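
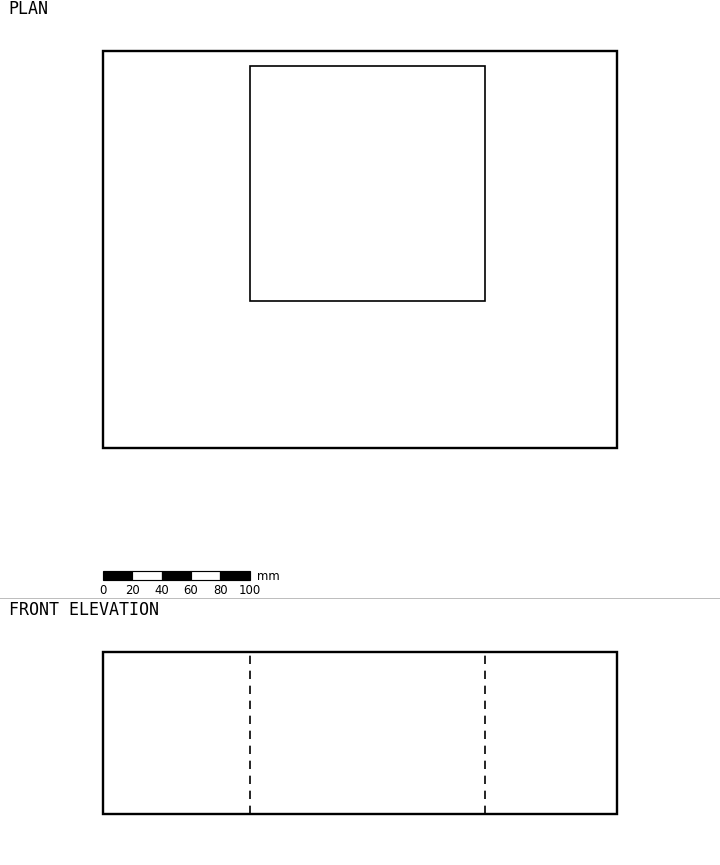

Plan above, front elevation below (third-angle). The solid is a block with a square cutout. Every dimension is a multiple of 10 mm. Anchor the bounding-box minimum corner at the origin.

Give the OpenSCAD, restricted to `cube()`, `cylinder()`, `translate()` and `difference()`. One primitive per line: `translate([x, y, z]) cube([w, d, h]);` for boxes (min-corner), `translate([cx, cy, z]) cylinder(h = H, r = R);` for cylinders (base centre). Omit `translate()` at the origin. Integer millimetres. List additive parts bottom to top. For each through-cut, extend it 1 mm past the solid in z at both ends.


difference() {
  cube([350, 270, 110]);
  translate([100, 100, -1]) cube([160, 160, 112]);
}


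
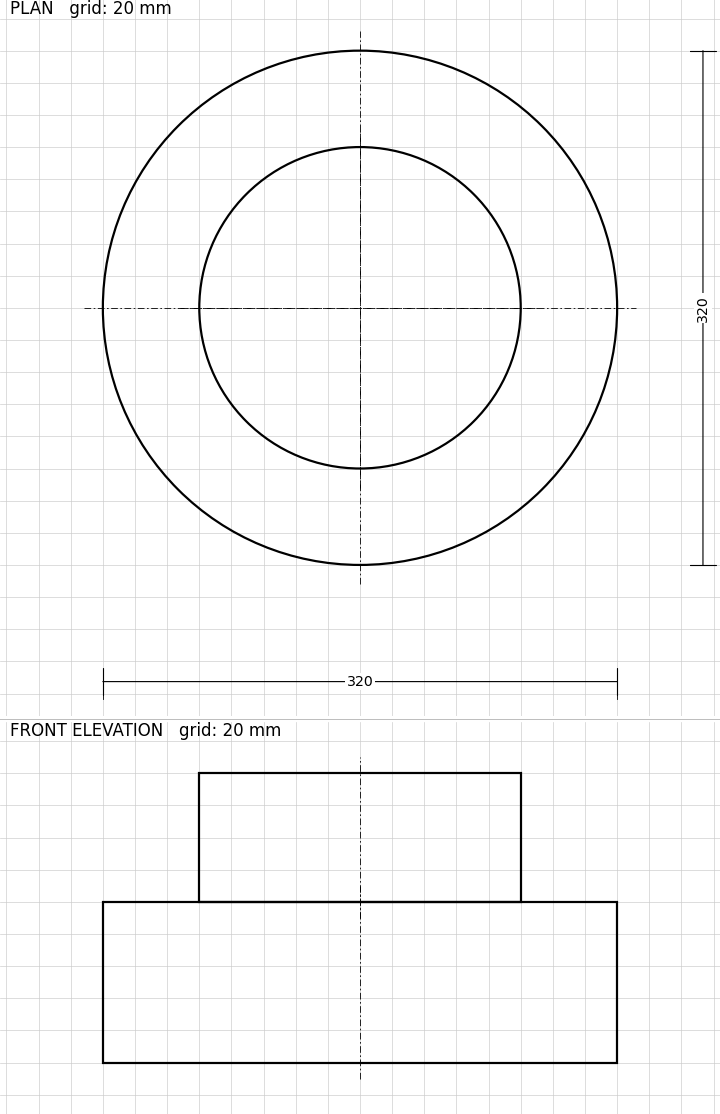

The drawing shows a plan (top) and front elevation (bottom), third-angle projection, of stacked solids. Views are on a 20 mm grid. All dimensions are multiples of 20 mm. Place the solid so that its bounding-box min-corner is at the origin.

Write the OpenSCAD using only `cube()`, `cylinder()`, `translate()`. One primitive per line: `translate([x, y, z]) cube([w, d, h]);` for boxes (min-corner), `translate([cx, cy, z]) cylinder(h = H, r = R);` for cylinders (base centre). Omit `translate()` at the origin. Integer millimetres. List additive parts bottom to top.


translate([160, 160, 0]) cylinder(h = 100, r = 160);
translate([160, 160, 100]) cylinder(h = 80, r = 100);


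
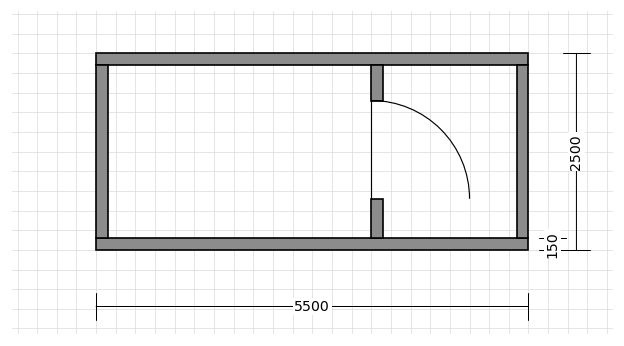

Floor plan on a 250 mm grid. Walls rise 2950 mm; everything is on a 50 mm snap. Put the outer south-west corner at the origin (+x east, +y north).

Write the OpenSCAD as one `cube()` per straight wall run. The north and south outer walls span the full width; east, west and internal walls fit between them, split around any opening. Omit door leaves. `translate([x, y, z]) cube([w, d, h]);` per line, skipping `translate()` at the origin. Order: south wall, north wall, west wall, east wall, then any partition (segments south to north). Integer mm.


cube([5500, 150, 2950]);
translate([0, 2350, 0]) cube([5500, 150, 2950]);
translate([0, 150, 0]) cube([150, 2200, 2950]);
translate([5350, 150, 0]) cube([150, 2200, 2950]);
translate([3500, 150, 0]) cube([150, 500, 2950]);
translate([3500, 1900, 0]) cube([150, 450, 2950]);


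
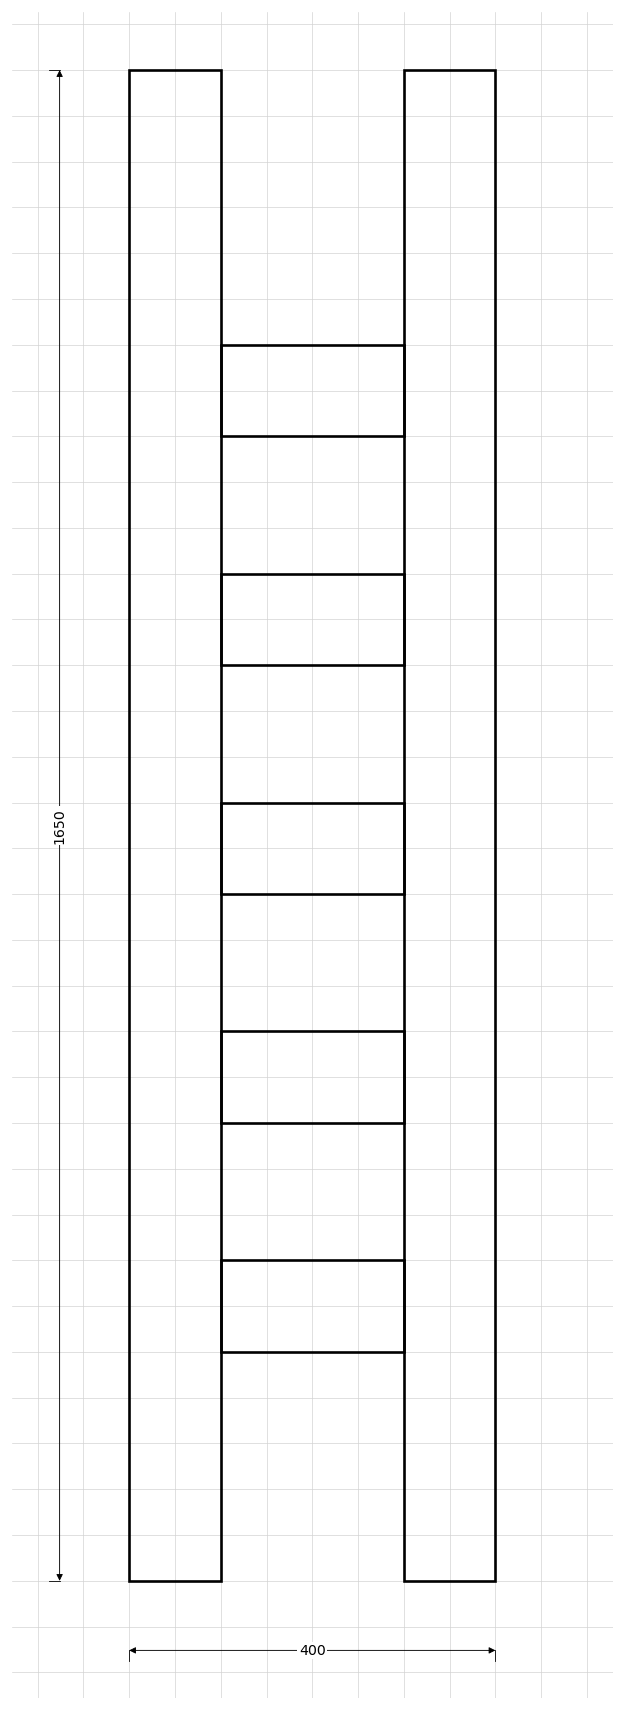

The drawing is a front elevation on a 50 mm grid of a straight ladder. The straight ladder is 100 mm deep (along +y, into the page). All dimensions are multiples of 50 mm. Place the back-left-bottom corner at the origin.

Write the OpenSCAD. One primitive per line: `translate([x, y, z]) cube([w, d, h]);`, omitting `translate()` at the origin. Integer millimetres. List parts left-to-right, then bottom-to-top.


cube([100, 100, 1650]);
translate([100, 0, 250]) cube([200, 100, 100]);
translate([100, 0, 500]) cube([200, 100, 100]);
translate([100, 0, 750]) cube([200, 100, 100]);
translate([100, 0, 1000]) cube([200, 100, 100]);
translate([100, 0, 1250]) cube([200, 100, 100]);
translate([300, 0, 0]) cube([100, 100, 1650]);


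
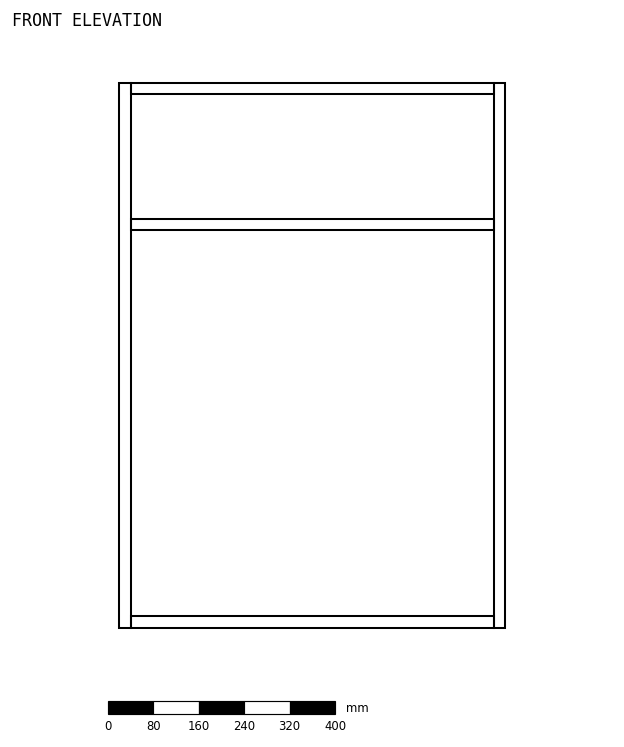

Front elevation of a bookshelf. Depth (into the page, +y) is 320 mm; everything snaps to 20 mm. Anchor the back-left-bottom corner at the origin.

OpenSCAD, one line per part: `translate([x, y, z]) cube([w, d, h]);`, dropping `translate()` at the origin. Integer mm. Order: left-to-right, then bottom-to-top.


cube([20, 320, 960]);
translate([20, 0, 0]) cube([640, 320, 20]);
translate([20, 0, 700]) cube([640, 320, 20]);
translate([20, 0, 940]) cube([640, 320, 20]);
translate([660, 0, 0]) cube([20, 320, 960]);


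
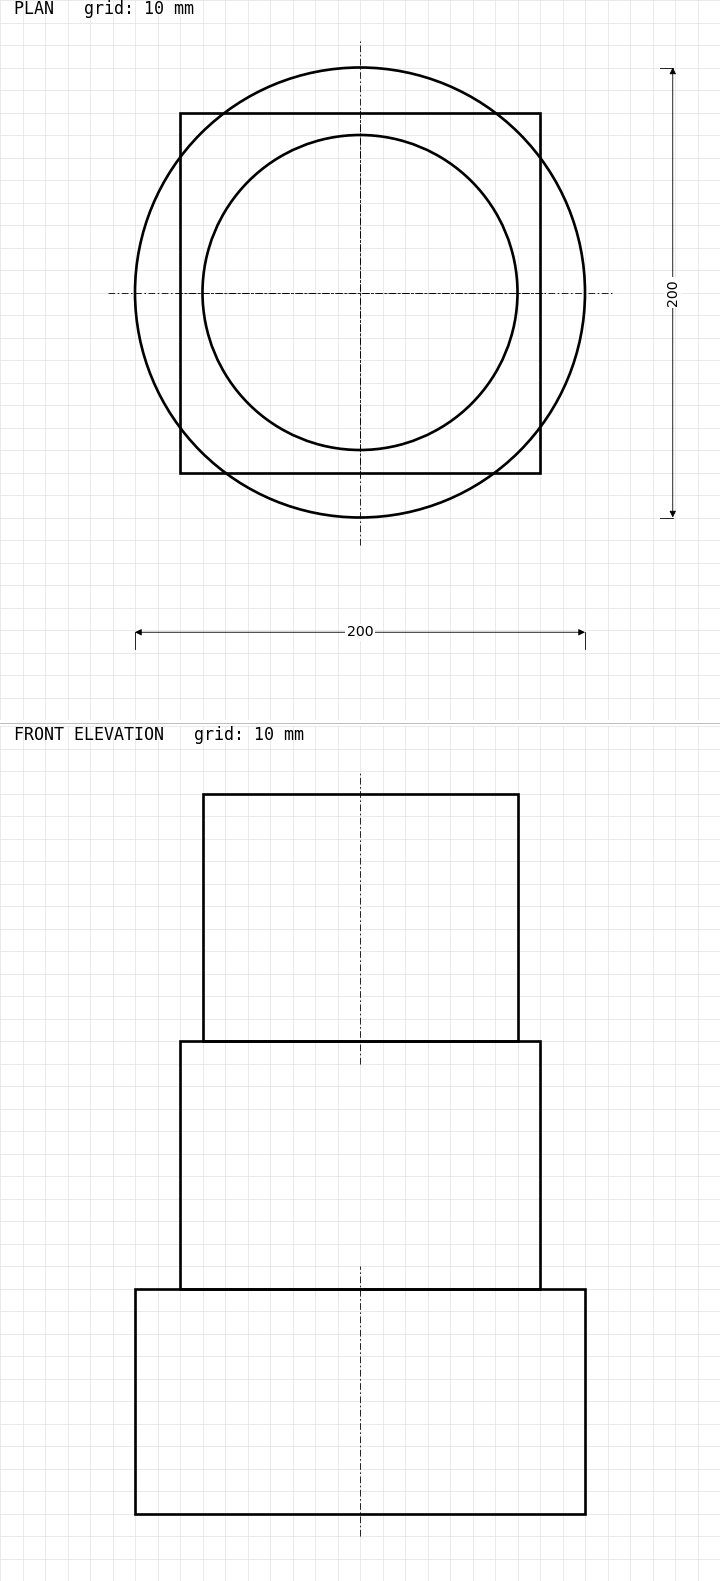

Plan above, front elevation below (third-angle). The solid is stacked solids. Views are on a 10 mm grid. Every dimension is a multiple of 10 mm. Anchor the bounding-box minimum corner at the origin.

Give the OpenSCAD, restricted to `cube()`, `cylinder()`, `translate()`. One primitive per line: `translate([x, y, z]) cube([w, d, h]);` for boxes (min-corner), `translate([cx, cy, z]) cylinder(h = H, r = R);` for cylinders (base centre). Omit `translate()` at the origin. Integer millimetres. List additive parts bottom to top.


translate([100, 100, 0]) cylinder(h = 100, r = 100);
translate([20, 20, 100]) cube([160, 160, 110]);
translate([100, 100, 210]) cylinder(h = 110, r = 70);


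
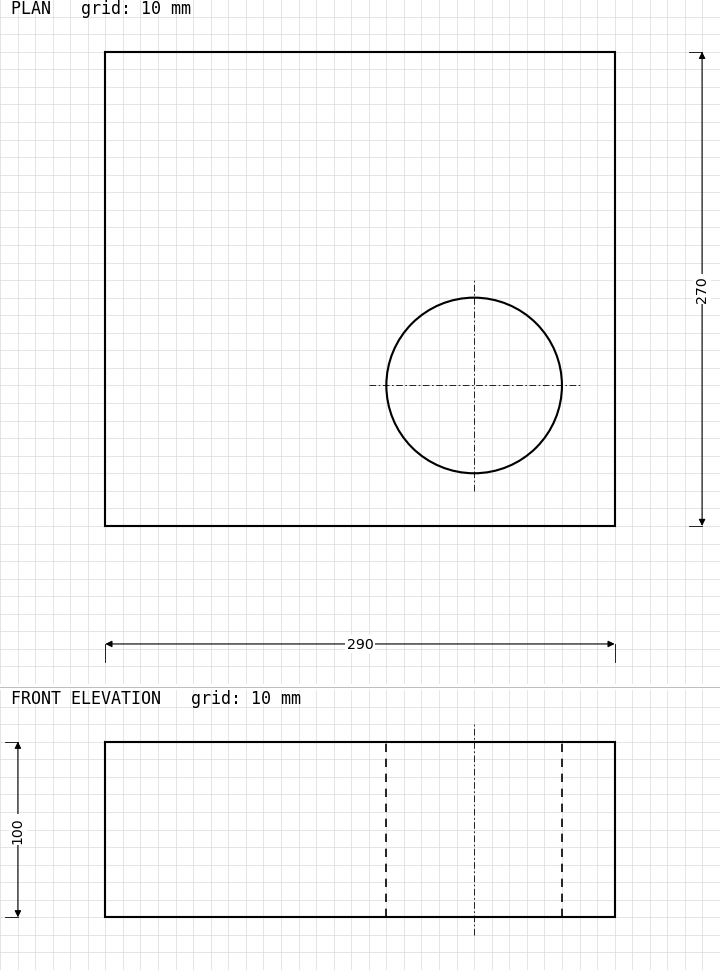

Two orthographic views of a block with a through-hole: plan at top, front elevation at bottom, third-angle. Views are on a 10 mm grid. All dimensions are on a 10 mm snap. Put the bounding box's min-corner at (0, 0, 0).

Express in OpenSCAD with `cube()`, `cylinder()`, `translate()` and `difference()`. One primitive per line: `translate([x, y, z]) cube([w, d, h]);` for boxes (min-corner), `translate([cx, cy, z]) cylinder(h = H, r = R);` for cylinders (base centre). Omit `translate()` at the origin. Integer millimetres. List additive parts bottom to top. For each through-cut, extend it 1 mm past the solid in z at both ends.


difference() {
  cube([290, 270, 100]);
  translate([210, 80, -1]) cylinder(h = 102, r = 50);
}


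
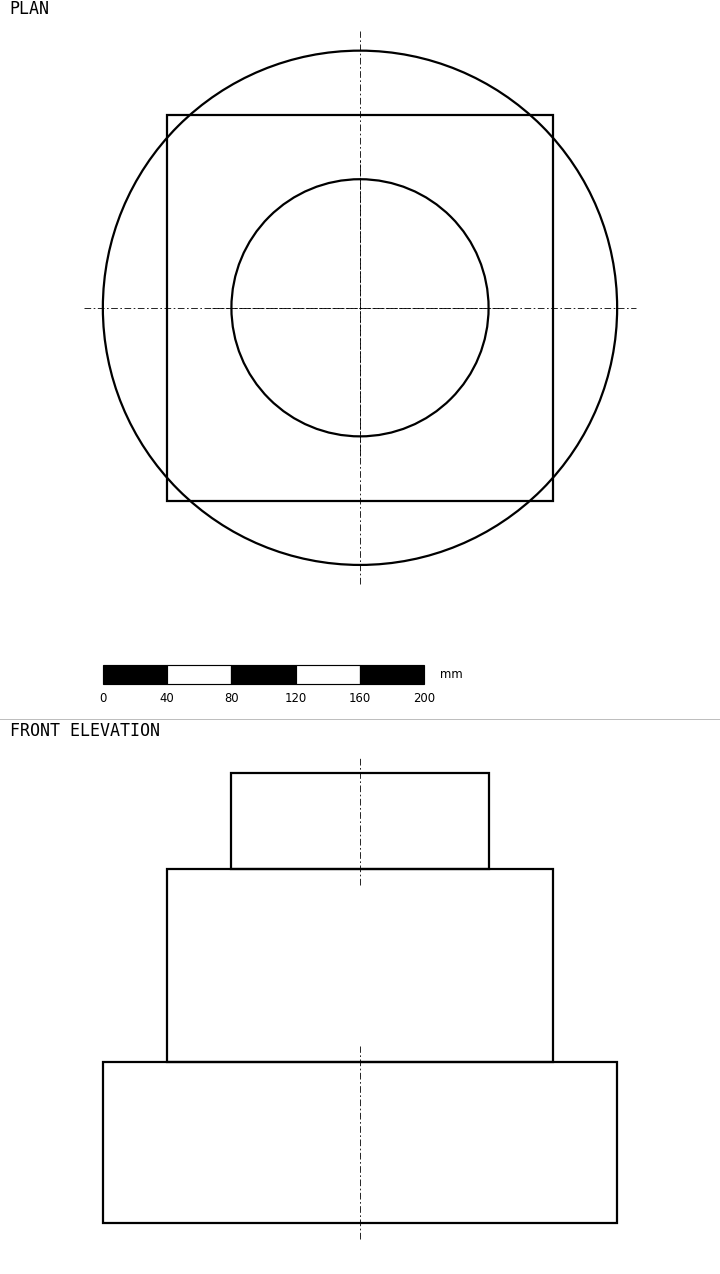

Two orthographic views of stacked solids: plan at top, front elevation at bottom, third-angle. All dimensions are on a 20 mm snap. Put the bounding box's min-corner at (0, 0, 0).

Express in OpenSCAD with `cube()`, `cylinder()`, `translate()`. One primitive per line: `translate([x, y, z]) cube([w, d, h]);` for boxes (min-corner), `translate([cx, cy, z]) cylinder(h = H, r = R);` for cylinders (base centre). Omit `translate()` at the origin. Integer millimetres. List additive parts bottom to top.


translate([160, 160, 0]) cylinder(h = 100, r = 160);
translate([40, 40, 100]) cube([240, 240, 120]);
translate([160, 160, 220]) cylinder(h = 60, r = 80);


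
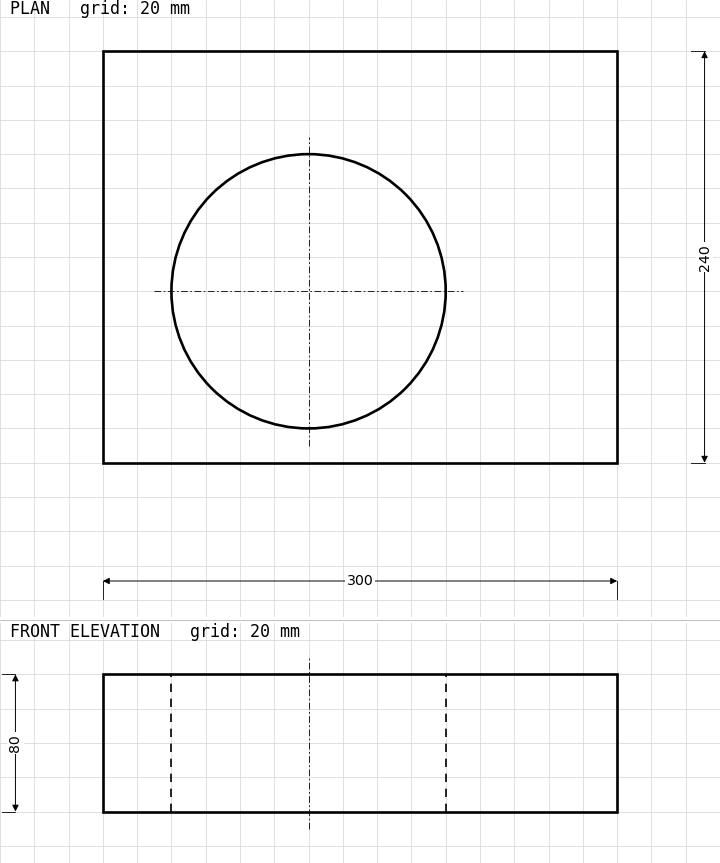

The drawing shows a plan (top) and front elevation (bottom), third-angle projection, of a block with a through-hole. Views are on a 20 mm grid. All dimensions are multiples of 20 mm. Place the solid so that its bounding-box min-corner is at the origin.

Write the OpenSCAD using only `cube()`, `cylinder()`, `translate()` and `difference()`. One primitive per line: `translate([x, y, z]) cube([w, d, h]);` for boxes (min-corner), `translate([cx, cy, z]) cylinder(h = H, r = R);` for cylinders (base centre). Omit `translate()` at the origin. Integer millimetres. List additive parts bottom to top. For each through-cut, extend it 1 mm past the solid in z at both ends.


difference() {
  cube([300, 240, 80]);
  translate([120, 100, -1]) cylinder(h = 82, r = 80);
}


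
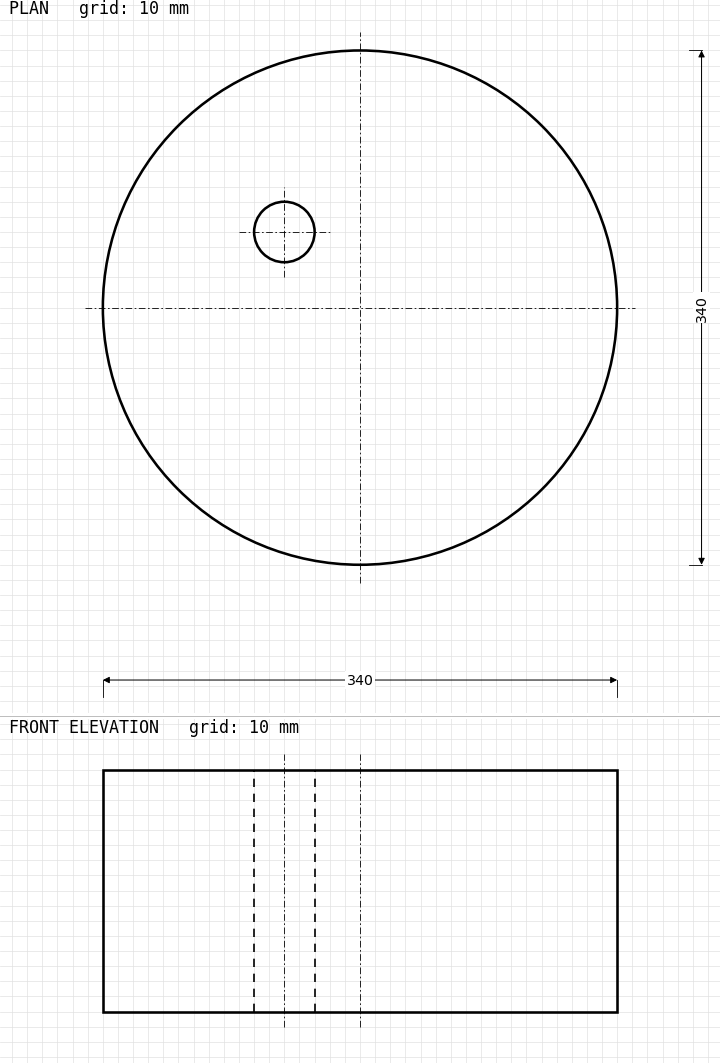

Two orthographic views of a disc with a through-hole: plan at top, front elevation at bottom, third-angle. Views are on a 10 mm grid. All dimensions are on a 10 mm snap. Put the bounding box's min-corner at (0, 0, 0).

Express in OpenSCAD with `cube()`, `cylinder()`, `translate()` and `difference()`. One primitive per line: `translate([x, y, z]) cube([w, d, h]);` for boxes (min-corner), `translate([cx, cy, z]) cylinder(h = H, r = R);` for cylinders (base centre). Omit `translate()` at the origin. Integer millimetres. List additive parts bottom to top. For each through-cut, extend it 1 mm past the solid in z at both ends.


difference() {
  translate([170, 170, 0]) cylinder(h = 160, r = 170);
  translate([120, 220, -1]) cylinder(h = 162, r = 20);
}


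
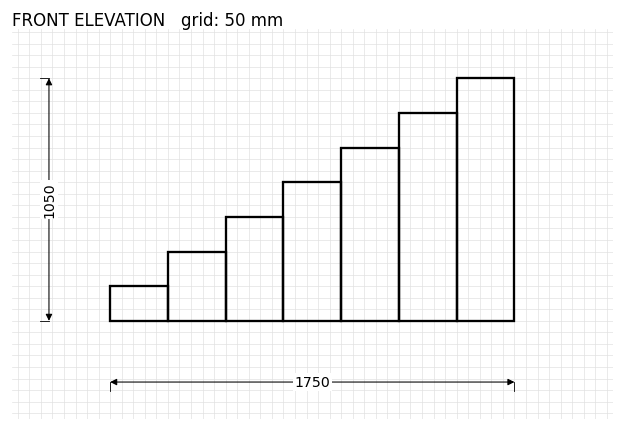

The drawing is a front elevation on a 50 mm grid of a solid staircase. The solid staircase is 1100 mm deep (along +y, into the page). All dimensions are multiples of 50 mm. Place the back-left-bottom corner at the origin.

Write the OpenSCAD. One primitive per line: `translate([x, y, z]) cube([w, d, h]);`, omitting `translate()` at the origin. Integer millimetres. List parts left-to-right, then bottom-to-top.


cube([250, 1100, 150]);
translate([250, 0, 0]) cube([250, 1100, 300]);
translate([500, 0, 0]) cube([250, 1100, 450]);
translate([750, 0, 0]) cube([250, 1100, 600]);
translate([1000, 0, 0]) cube([250, 1100, 750]);
translate([1250, 0, 0]) cube([250, 1100, 900]);
translate([1500, 0, 0]) cube([250, 1100, 1050]);


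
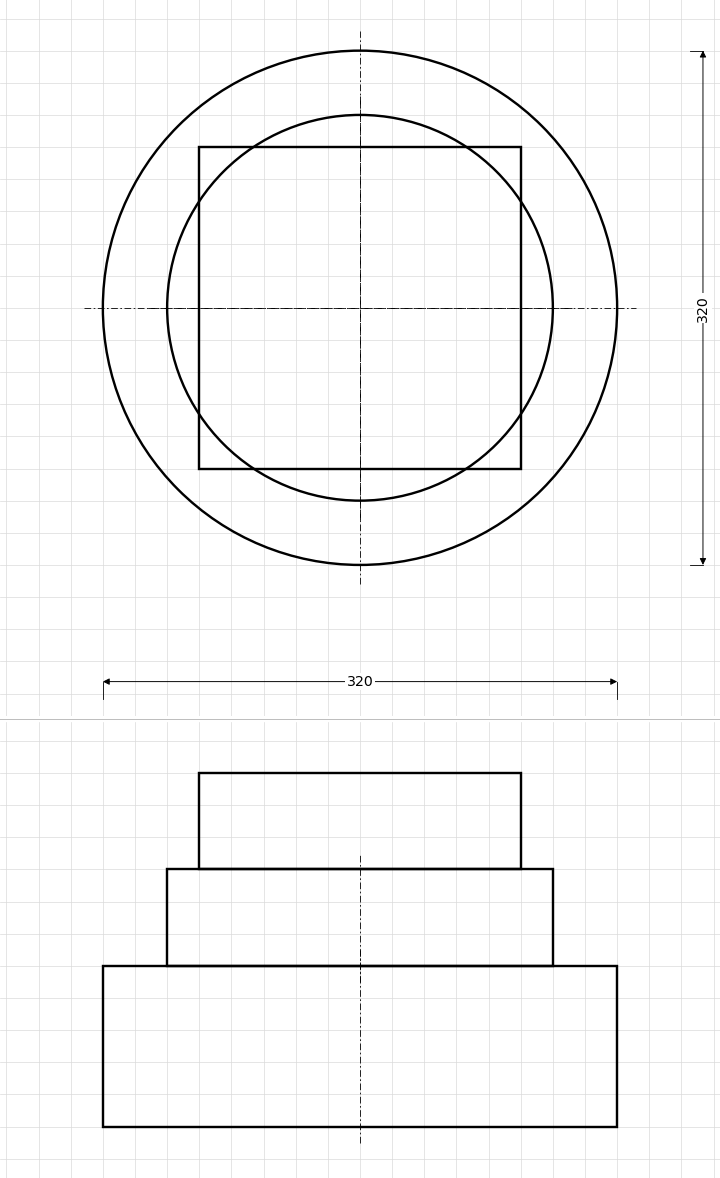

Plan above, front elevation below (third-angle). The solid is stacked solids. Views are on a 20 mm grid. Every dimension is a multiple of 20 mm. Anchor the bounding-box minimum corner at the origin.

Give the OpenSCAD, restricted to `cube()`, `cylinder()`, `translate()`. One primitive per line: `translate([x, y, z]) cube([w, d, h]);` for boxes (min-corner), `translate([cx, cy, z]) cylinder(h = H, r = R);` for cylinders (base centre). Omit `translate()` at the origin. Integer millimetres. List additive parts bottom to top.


translate([160, 160, 0]) cylinder(h = 100, r = 160);
translate([160, 160, 100]) cylinder(h = 60, r = 120);
translate([60, 60, 160]) cube([200, 200, 60]);


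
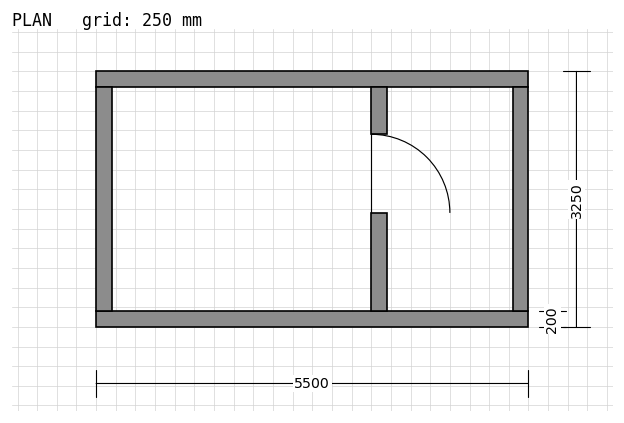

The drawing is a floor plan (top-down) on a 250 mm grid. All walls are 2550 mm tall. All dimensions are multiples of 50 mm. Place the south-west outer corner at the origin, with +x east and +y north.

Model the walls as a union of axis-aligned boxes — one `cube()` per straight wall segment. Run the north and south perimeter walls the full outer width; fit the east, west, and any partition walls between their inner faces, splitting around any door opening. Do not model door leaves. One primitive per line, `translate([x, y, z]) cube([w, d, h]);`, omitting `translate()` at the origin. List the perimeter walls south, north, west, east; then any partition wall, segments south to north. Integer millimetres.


cube([5500, 200, 2550]);
translate([0, 3050, 0]) cube([5500, 200, 2550]);
translate([0, 200, 0]) cube([200, 2850, 2550]);
translate([5300, 200, 0]) cube([200, 2850, 2550]);
translate([3500, 200, 0]) cube([200, 1250, 2550]);
translate([3500, 2450, 0]) cube([200, 600, 2550]);


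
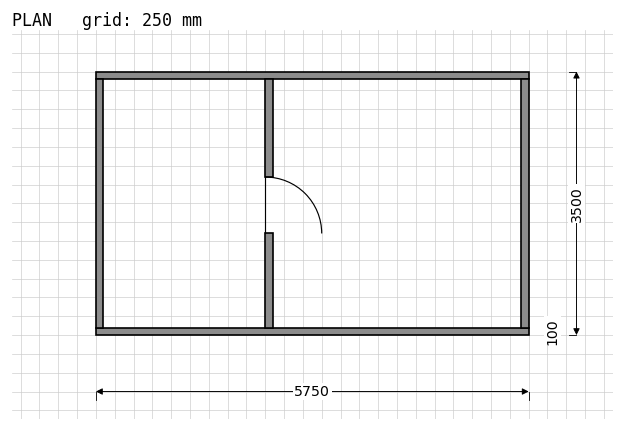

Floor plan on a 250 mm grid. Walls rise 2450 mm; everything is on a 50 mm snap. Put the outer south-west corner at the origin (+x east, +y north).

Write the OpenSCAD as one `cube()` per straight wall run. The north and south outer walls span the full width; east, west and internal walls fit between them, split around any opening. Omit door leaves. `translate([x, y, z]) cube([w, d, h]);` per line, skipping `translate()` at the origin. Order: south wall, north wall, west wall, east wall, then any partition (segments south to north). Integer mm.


cube([5750, 100, 2450]);
translate([0, 3400, 0]) cube([5750, 100, 2450]);
translate([0, 100, 0]) cube([100, 3300, 2450]);
translate([5650, 100, 0]) cube([100, 3300, 2450]);
translate([2250, 100, 0]) cube([100, 1250, 2450]);
translate([2250, 2100, 0]) cube([100, 1300, 2450]);


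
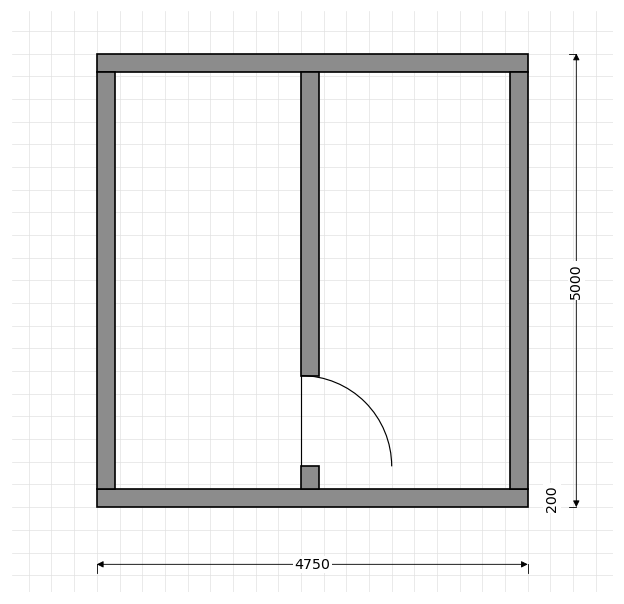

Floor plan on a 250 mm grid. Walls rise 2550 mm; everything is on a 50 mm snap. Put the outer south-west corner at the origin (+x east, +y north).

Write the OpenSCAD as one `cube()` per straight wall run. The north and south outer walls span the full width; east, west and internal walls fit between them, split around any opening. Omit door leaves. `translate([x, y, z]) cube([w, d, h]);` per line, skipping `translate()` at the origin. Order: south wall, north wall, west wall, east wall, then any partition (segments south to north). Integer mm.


cube([4750, 200, 2550]);
translate([0, 4800, 0]) cube([4750, 200, 2550]);
translate([0, 200, 0]) cube([200, 4600, 2550]);
translate([4550, 200, 0]) cube([200, 4600, 2550]);
translate([2250, 200, 0]) cube([200, 250, 2550]);
translate([2250, 1450, 0]) cube([200, 3350, 2550]);


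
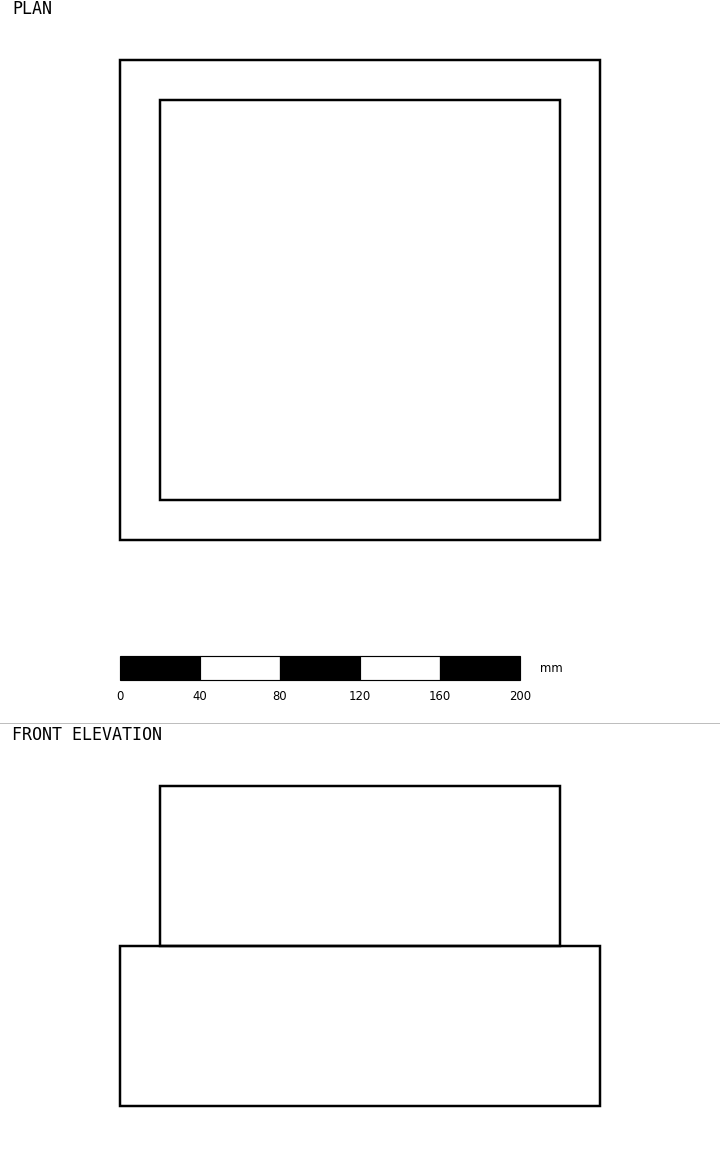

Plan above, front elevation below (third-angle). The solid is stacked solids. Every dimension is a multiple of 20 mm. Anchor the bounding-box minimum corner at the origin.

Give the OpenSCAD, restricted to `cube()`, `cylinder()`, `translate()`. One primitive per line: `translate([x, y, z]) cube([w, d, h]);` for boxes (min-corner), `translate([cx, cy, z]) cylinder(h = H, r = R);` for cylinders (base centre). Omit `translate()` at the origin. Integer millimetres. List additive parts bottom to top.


cube([240, 240, 80]);
translate([20, 20, 80]) cube([200, 200, 80]);


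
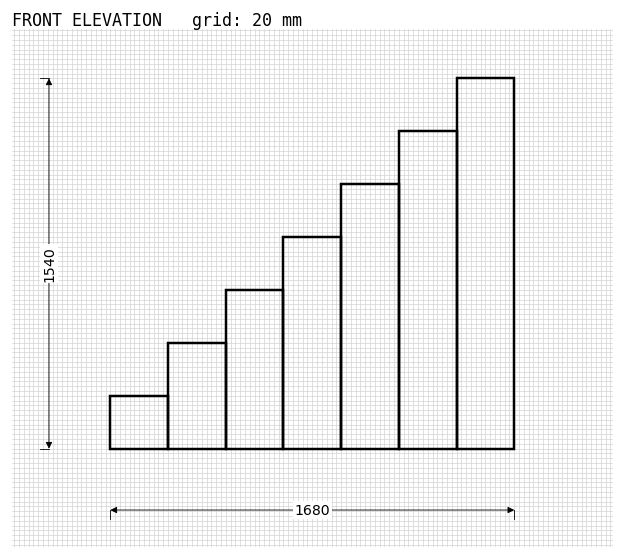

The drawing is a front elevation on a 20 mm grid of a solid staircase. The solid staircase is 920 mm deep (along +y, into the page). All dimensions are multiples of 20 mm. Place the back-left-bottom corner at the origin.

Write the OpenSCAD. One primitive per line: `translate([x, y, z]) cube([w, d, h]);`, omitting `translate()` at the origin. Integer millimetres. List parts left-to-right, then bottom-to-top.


cube([240, 920, 220]);
translate([240, 0, 0]) cube([240, 920, 440]);
translate([480, 0, 0]) cube([240, 920, 660]);
translate([720, 0, 0]) cube([240, 920, 880]);
translate([960, 0, 0]) cube([240, 920, 1100]);
translate([1200, 0, 0]) cube([240, 920, 1320]);
translate([1440, 0, 0]) cube([240, 920, 1540]);


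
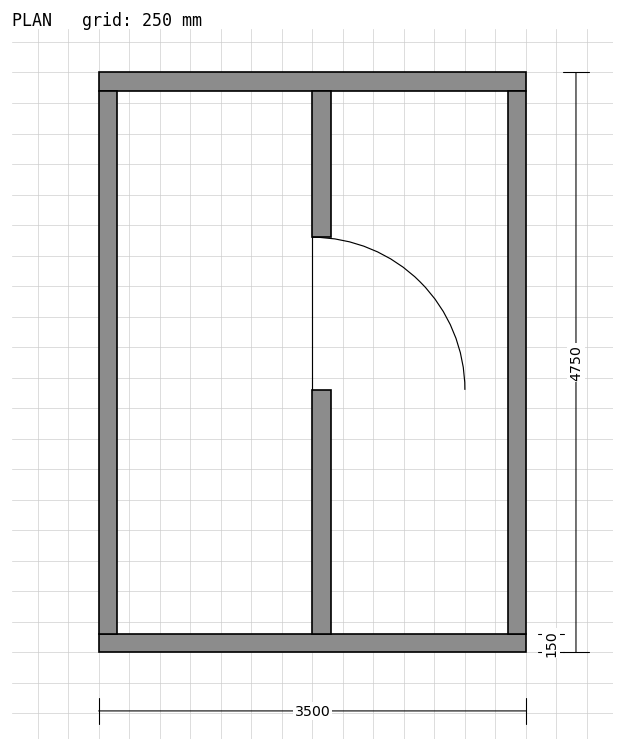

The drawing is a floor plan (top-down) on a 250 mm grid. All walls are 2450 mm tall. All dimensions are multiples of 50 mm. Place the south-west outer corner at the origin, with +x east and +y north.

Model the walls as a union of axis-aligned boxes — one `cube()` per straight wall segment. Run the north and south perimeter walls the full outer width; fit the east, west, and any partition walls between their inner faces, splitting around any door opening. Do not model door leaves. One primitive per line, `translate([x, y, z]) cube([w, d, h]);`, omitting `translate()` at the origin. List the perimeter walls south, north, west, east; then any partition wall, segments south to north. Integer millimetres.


cube([3500, 150, 2450]);
translate([0, 4600, 0]) cube([3500, 150, 2450]);
translate([0, 150, 0]) cube([150, 4450, 2450]);
translate([3350, 150, 0]) cube([150, 4450, 2450]);
translate([1750, 150, 0]) cube([150, 2000, 2450]);
translate([1750, 3400, 0]) cube([150, 1200, 2450]);


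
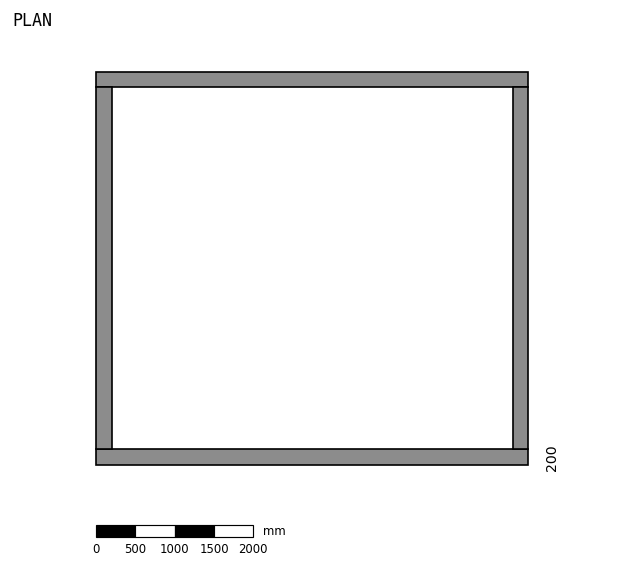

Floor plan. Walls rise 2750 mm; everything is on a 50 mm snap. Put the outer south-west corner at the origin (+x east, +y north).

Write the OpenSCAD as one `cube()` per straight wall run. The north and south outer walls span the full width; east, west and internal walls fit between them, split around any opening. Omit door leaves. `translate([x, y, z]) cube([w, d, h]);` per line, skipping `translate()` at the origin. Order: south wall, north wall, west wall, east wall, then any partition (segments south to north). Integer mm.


cube([5500, 200, 2750]);
translate([0, 4800, 0]) cube([5500, 200, 2750]);
translate([0, 200, 0]) cube([200, 4600, 2750]);
translate([5300, 200, 0]) cube([200, 4600, 2750]);


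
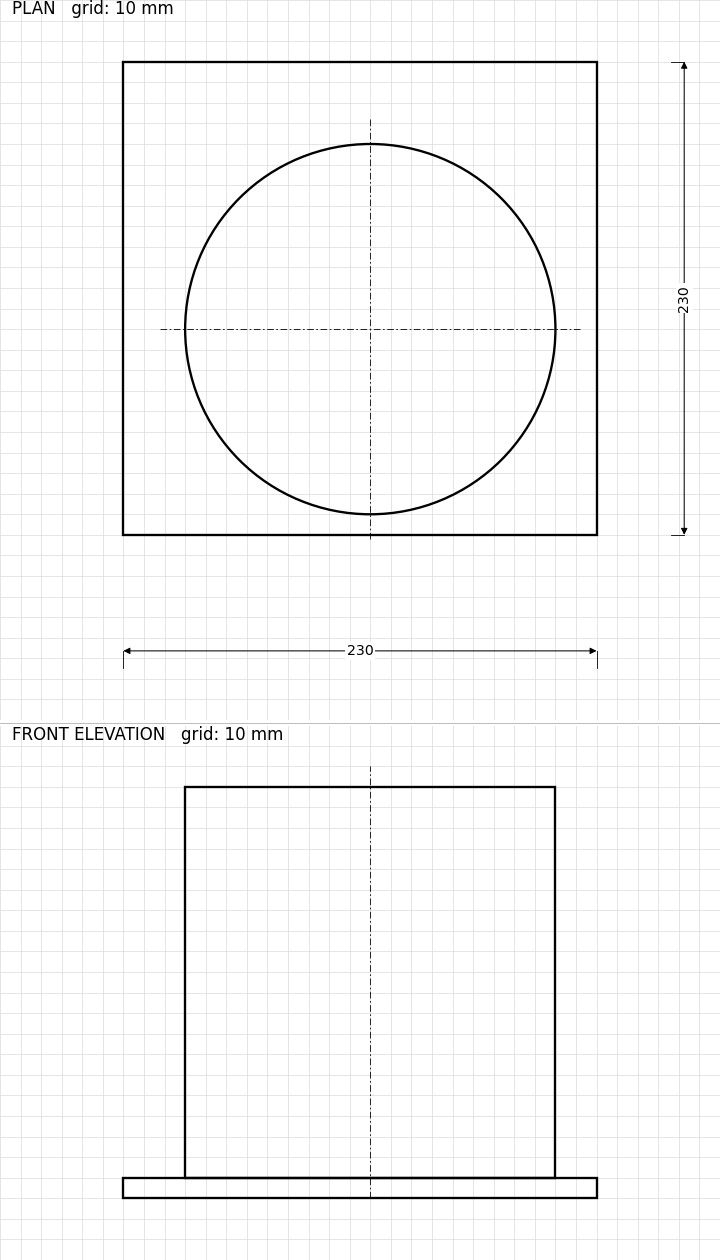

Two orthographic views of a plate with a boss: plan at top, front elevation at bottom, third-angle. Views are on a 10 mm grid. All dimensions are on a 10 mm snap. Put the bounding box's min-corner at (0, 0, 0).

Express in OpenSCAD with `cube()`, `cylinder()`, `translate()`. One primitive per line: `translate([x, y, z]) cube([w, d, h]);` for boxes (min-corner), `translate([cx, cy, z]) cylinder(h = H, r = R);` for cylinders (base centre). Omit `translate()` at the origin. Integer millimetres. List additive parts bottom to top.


cube([230, 230, 10]);
translate([120, 100, 10]) cylinder(h = 190, r = 90);


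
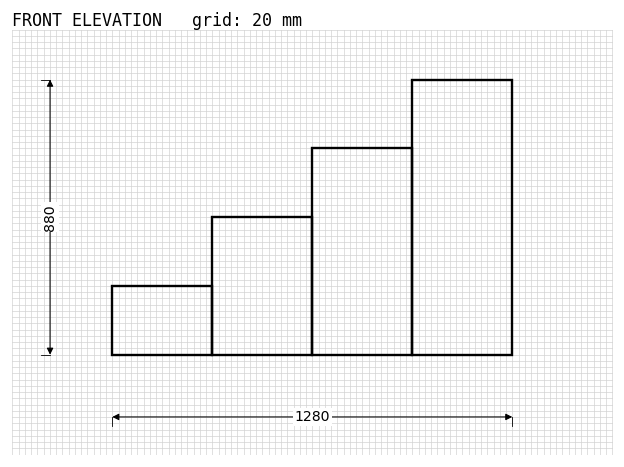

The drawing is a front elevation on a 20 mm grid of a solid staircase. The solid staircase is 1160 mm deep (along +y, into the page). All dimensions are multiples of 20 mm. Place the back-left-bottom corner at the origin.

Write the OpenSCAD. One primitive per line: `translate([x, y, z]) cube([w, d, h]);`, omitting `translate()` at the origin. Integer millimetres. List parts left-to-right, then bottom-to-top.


cube([320, 1160, 220]);
translate([320, 0, 0]) cube([320, 1160, 440]);
translate([640, 0, 0]) cube([320, 1160, 660]);
translate([960, 0, 0]) cube([320, 1160, 880]);


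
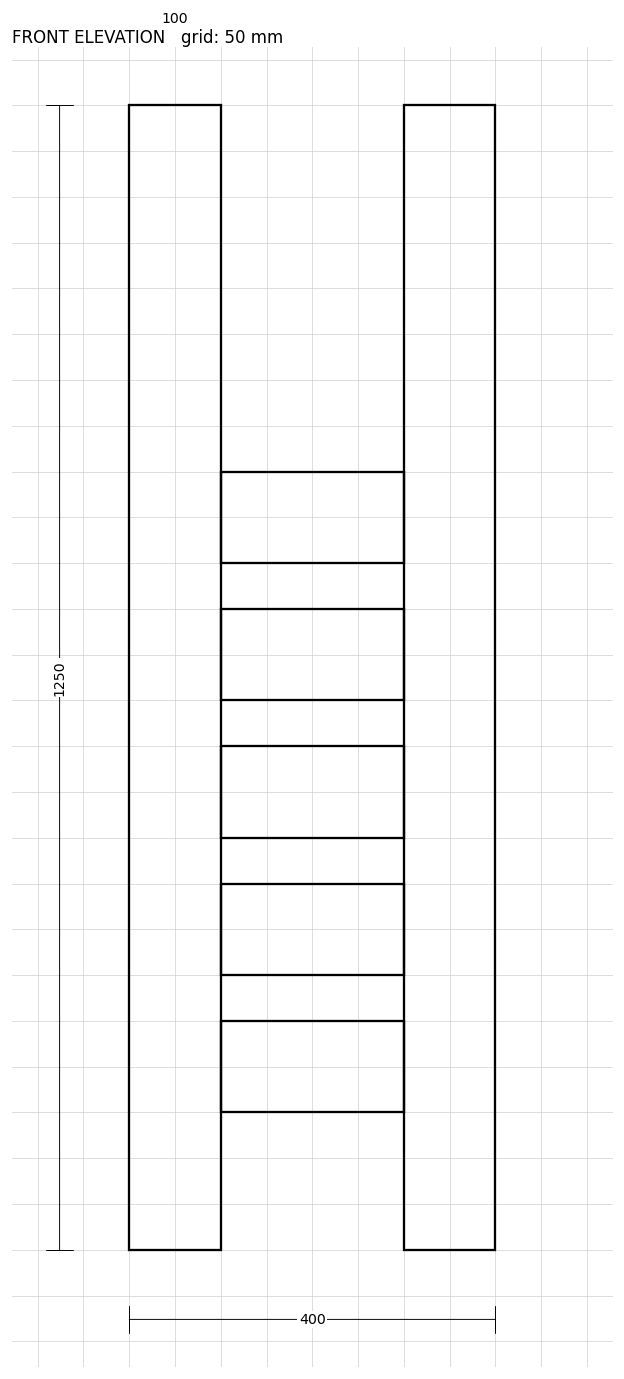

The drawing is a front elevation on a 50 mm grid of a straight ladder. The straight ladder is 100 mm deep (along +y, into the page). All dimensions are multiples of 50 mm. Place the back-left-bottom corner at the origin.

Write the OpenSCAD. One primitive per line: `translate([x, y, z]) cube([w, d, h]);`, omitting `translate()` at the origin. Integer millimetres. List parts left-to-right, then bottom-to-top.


cube([100, 100, 1250]);
translate([100, 0, 150]) cube([200, 100, 100]);
translate([100, 0, 300]) cube([200, 100, 100]);
translate([100, 0, 450]) cube([200, 100, 100]);
translate([100, 0, 600]) cube([200, 100, 100]);
translate([100, 0, 750]) cube([200, 100, 100]);
translate([300, 0, 0]) cube([100, 100, 1250]);


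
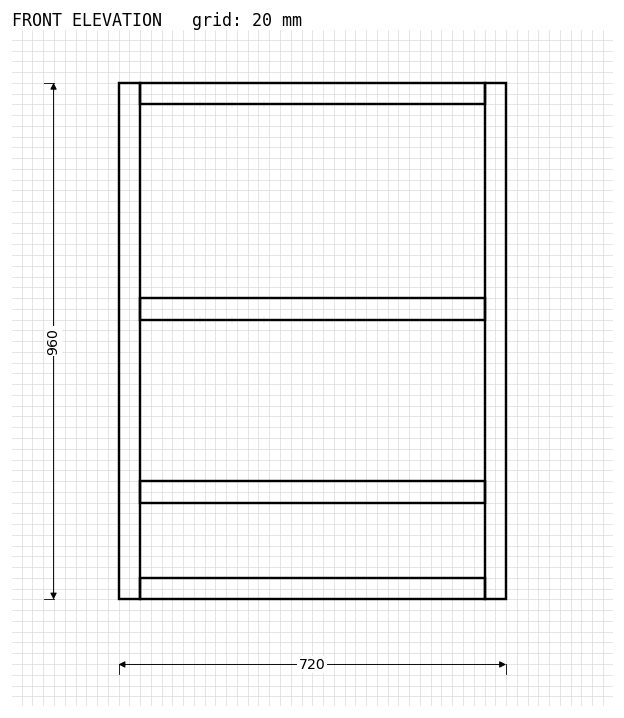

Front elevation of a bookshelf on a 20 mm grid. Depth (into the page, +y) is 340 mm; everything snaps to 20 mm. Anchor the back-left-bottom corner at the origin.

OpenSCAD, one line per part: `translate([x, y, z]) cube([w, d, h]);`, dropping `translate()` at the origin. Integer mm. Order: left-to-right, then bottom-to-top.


cube([40, 340, 960]);
translate([40, 0, 0]) cube([640, 340, 40]);
translate([40, 0, 180]) cube([640, 340, 40]);
translate([40, 0, 520]) cube([640, 340, 40]);
translate([40, 0, 920]) cube([640, 340, 40]);
translate([680, 0, 0]) cube([40, 340, 960]);


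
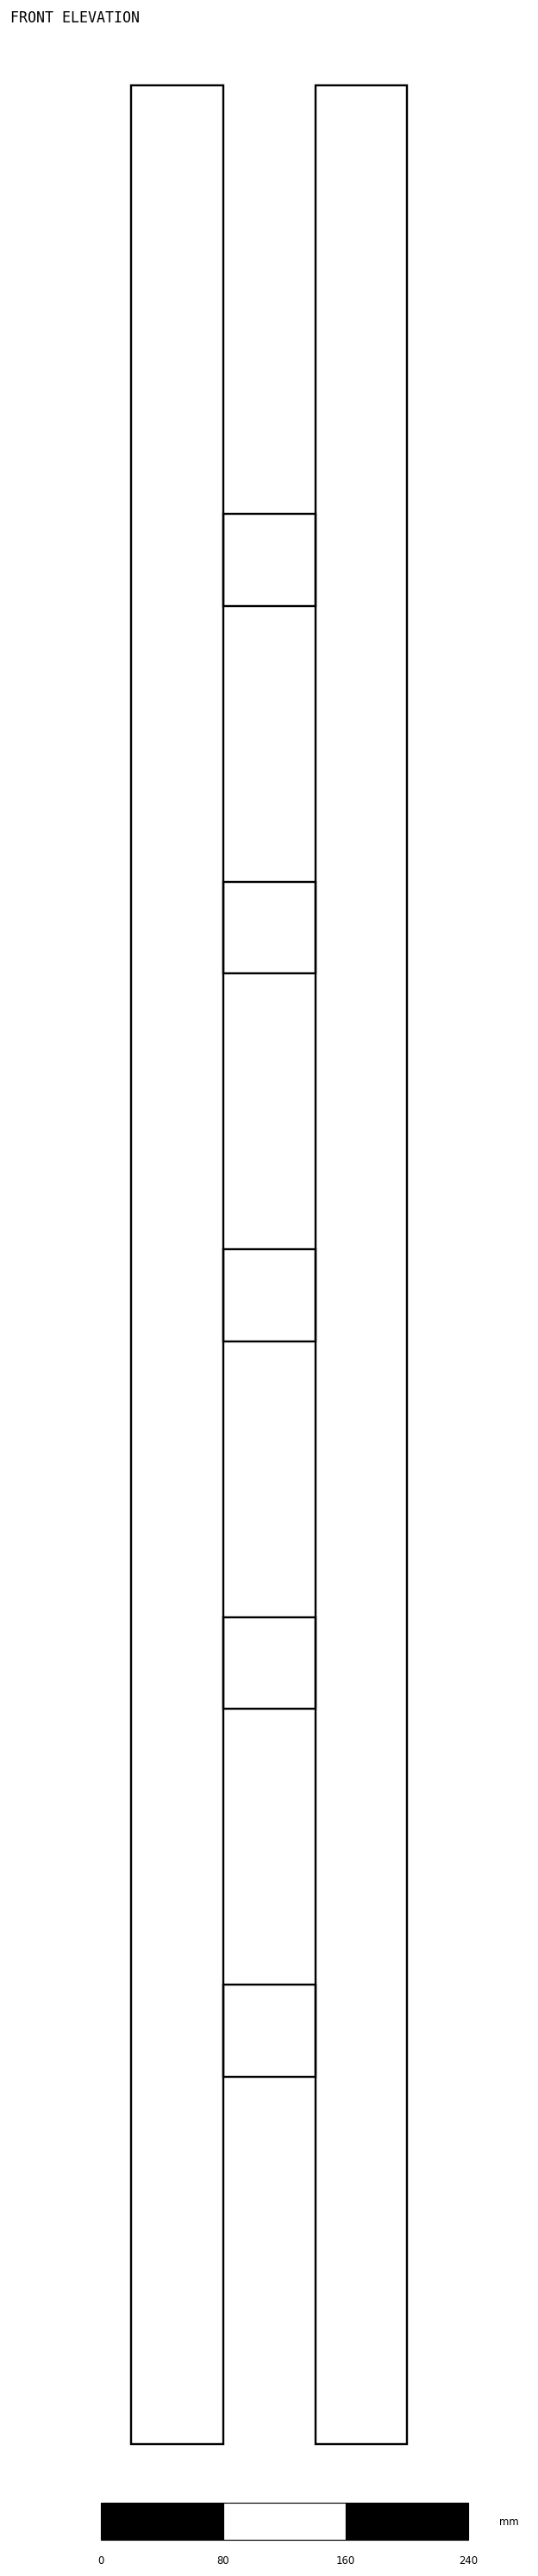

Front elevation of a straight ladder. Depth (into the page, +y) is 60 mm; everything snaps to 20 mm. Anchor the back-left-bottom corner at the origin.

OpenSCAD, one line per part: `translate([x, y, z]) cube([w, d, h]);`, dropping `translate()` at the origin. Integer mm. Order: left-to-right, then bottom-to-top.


cube([60, 60, 1540]);
translate([60, 0, 240]) cube([60, 60, 60]);
translate([60, 0, 480]) cube([60, 60, 60]);
translate([60, 0, 720]) cube([60, 60, 60]);
translate([60, 0, 960]) cube([60, 60, 60]);
translate([60, 0, 1200]) cube([60, 60, 60]);
translate([120, 0, 0]) cube([60, 60, 1540]);


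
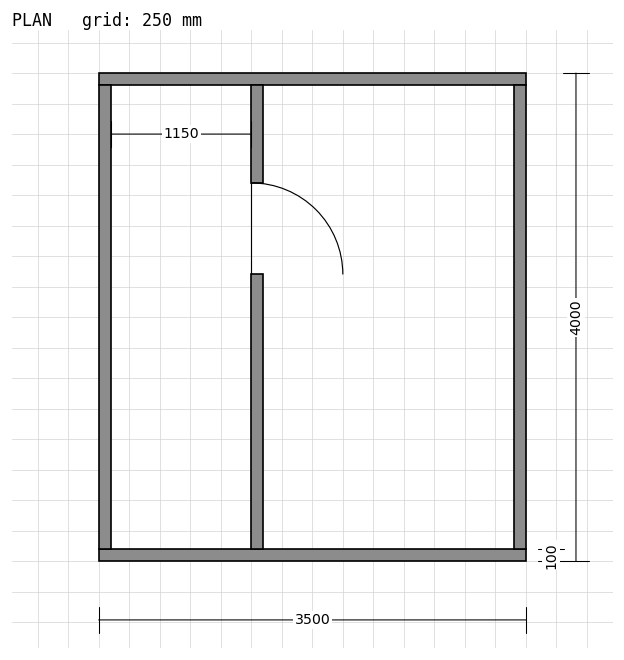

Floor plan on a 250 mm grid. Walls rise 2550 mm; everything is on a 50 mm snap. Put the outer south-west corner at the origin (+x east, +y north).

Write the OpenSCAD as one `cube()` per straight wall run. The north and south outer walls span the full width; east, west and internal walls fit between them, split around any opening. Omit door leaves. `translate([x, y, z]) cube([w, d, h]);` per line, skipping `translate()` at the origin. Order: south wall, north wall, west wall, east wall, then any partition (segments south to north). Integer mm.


cube([3500, 100, 2550]);
translate([0, 3900, 0]) cube([3500, 100, 2550]);
translate([0, 100, 0]) cube([100, 3800, 2550]);
translate([3400, 100, 0]) cube([100, 3800, 2550]);
translate([1250, 100, 0]) cube([100, 2250, 2550]);
translate([1250, 3100, 0]) cube([100, 800, 2550]);


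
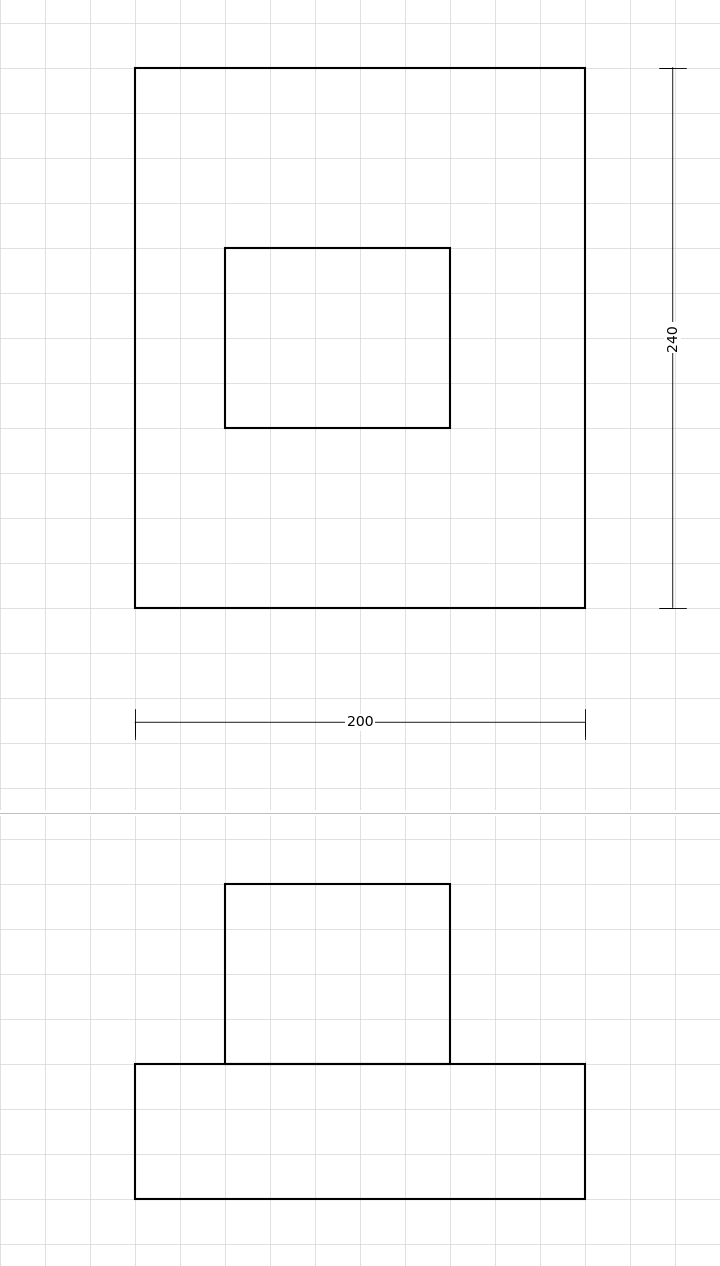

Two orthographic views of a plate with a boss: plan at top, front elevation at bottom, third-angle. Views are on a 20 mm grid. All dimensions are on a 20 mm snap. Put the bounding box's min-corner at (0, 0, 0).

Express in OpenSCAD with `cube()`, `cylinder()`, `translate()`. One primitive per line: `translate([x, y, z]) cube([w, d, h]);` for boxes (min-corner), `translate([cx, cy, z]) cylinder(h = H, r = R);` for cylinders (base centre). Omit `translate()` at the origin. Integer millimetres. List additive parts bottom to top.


cube([200, 240, 60]);
translate([40, 80, 60]) cube([100, 80, 80]);


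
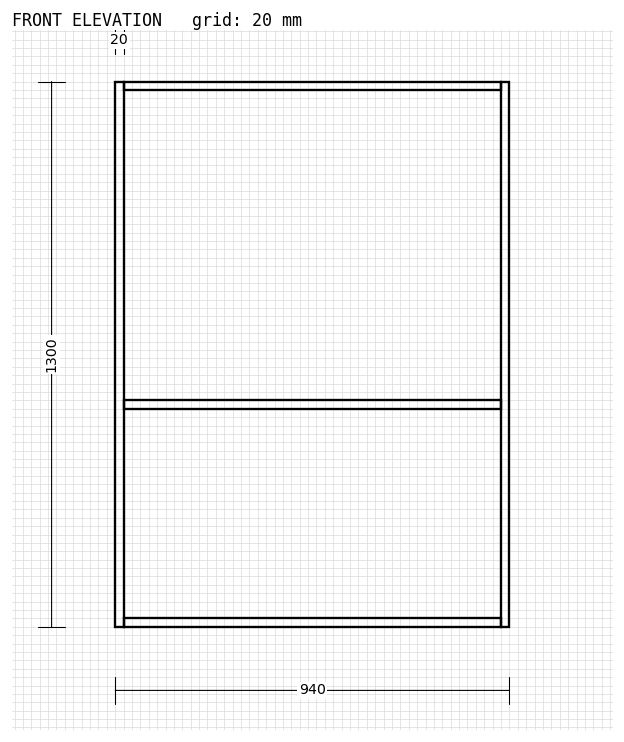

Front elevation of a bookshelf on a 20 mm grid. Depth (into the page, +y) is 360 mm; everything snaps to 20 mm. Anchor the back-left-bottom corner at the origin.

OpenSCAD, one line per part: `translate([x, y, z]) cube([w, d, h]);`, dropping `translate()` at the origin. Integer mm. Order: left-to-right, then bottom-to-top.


cube([20, 360, 1300]);
translate([20, 0, 0]) cube([900, 360, 20]);
translate([20, 0, 520]) cube([900, 360, 20]);
translate([20, 0, 1280]) cube([900, 360, 20]);
translate([920, 0, 0]) cube([20, 360, 1300]);


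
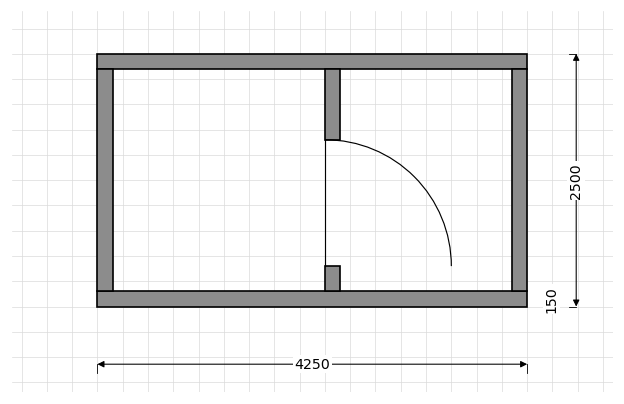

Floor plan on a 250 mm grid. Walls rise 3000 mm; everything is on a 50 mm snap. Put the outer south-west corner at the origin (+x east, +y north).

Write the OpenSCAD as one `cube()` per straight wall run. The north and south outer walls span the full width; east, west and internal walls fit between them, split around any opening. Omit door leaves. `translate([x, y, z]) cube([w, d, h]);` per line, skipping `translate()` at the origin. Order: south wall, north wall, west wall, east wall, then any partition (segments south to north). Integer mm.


cube([4250, 150, 3000]);
translate([0, 2350, 0]) cube([4250, 150, 3000]);
translate([0, 150, 0]) cube([150, 2200, 3000]);
translate([4100, 150, 0]) cube([150, 2200, 3000]);
translate([2250, 150, 0]) cube([150, 250, 3000]);
translate([2250, 1650, 0]) cube([150, 700, 3000]);


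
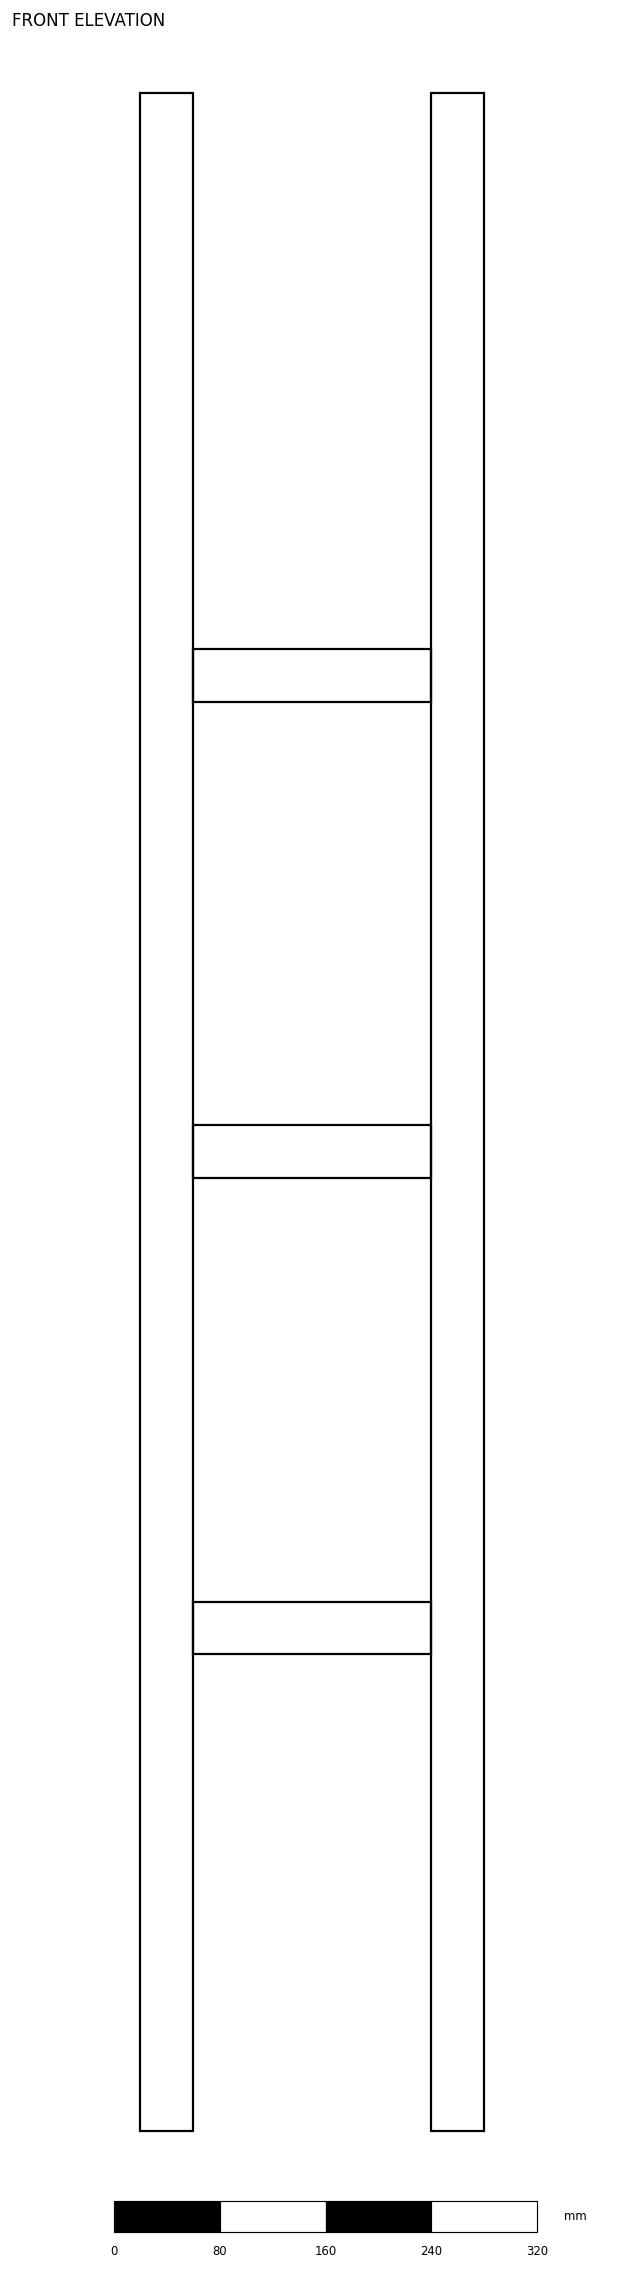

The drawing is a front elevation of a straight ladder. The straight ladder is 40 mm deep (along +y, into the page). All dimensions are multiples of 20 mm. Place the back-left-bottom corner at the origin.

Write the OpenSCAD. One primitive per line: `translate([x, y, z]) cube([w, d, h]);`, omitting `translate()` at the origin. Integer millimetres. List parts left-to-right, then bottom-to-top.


cube([40, 40, 1540]);
translate([40, 0, 360]) cube([180, 40, 40]);
translate([40, 0, 720]) cube([180, 40, 40]);
translate([40, 0, 1080]) cube([180, 40, 40]);
translate([220, 0, 0]) cube([40, 40, 1540]);


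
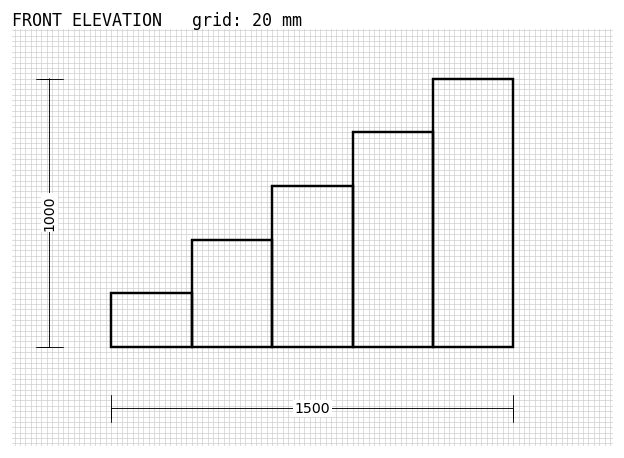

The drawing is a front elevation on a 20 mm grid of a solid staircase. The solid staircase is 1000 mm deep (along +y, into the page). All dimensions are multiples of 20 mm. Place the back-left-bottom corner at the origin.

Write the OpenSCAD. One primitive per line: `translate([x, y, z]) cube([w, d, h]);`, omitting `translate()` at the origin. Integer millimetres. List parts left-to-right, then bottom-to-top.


cube([300, 1000, 200]);
translate([300, 0, 0]) cube([300, 1000, 400]);
translate([600, 0, 0]) cube([300, 1000, 600]);
translate([900, 0, 0]) cube([300, 1000, 800]);
translate([1200, 0, 0]) cube([300, 1000, 1000]);


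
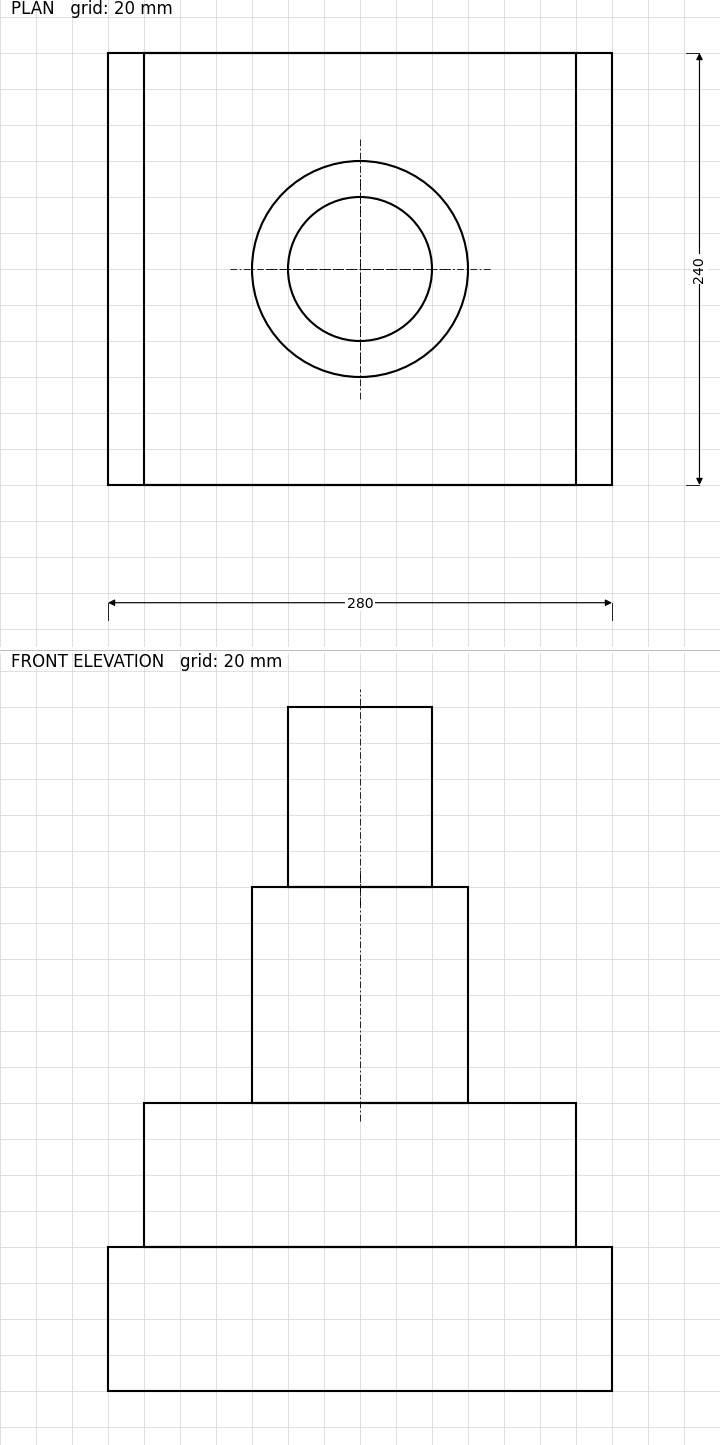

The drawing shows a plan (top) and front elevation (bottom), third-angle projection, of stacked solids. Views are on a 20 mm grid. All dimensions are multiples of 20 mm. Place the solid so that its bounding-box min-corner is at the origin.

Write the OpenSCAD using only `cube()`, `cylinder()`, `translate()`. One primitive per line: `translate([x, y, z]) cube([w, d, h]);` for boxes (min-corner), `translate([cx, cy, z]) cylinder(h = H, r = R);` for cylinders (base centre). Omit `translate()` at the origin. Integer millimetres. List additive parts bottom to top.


cube([280, 240, 80]);
translate([20, 0, 80]) cube([240, 240, 80]);
translate([140, 120, 160]) cylinder(h = 120, r = 60);
translate([140, 120, 280]) cylinder(h = 100, r = 40);


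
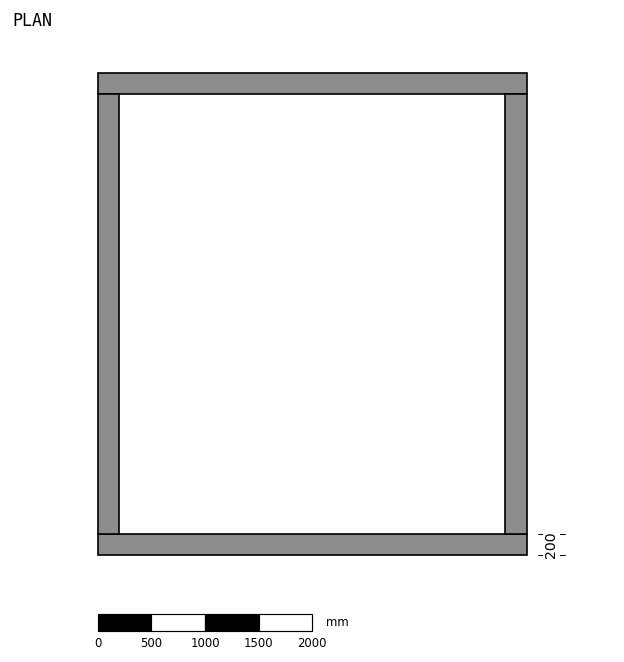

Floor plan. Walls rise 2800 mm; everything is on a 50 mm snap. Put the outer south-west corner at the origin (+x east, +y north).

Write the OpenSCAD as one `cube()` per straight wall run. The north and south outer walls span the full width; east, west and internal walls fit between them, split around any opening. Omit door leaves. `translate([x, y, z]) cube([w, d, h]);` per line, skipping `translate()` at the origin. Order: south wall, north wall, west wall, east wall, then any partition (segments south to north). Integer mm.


cube([4000, 200, 2800]);
translate([0, 4300, 0]) cube([4000, 200, 2800]);
translate([0, 200, 0]) cube([200, 4100, 2800]);
translate([3800, 200, 0]) cube([200, 4100, 2800]);


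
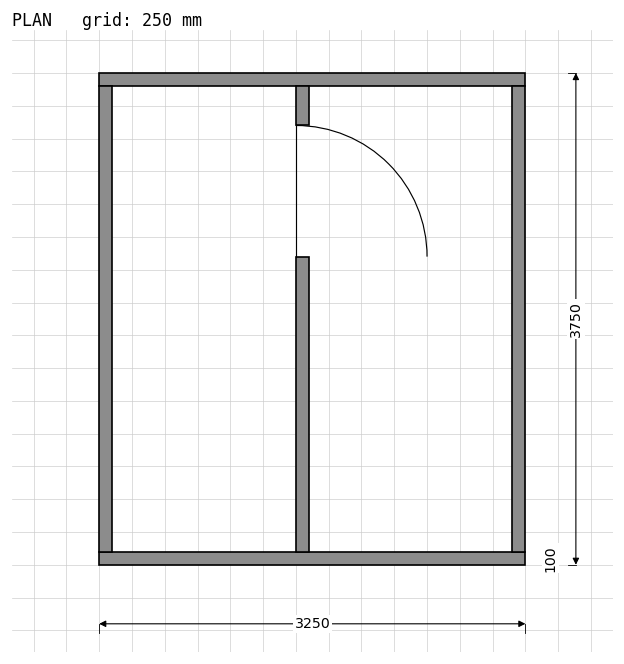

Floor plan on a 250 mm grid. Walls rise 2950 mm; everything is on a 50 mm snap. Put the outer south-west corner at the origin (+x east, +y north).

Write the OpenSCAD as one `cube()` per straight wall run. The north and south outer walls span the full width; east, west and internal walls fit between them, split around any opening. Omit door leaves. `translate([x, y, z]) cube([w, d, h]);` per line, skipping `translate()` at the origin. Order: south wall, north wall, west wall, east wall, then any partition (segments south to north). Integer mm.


cube([3250, 100, 2950]);
translate([0, 3650, 0]) cube([3250, 100, 2950]);
translate([0, 100, 0]) cube([100, 3550, 2950]);
translate([3150, 100, 0]) cube([100, 3550, 2950]);
translate([1500, 100, 0]) cube([100, 2250, 2950]);
translate([1500, 3350, 0]) cube([100, 300, 2950]);


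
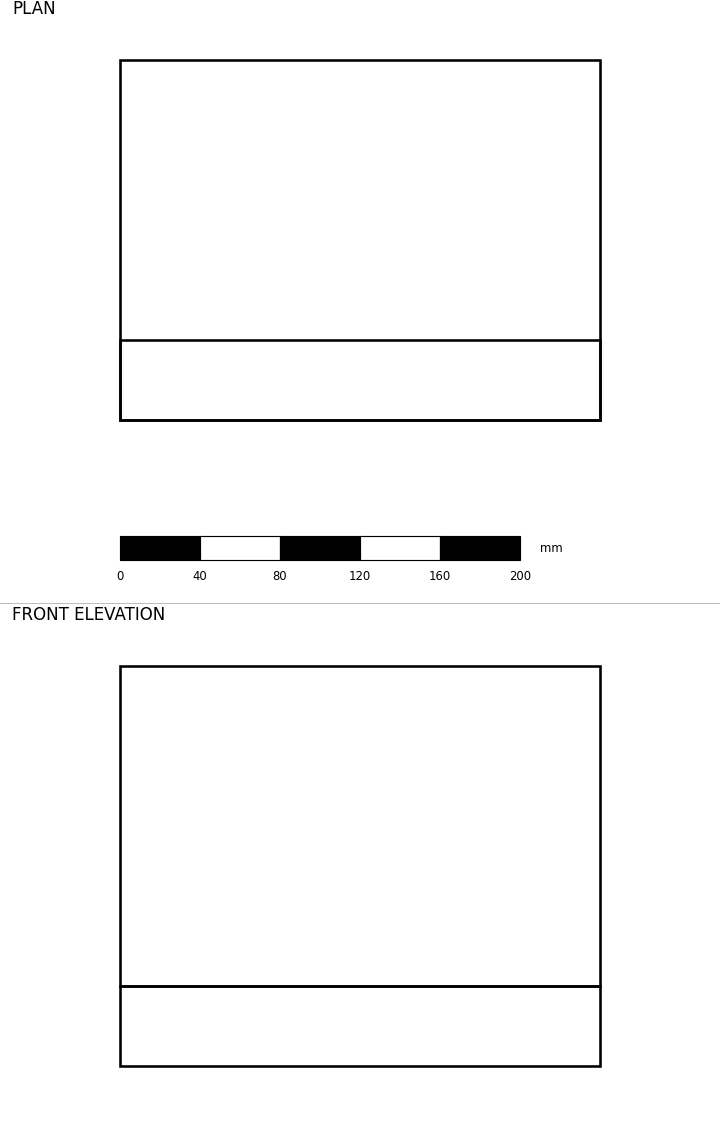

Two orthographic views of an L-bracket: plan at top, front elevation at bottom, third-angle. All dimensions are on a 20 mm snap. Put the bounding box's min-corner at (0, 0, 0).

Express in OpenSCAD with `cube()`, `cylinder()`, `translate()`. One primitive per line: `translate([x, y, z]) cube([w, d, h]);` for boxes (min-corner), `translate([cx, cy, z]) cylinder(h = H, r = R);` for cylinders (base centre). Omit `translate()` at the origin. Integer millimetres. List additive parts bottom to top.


cube([240, 180, 40]);
translate([0, 0, 40]) cube([240, 40, 160]);


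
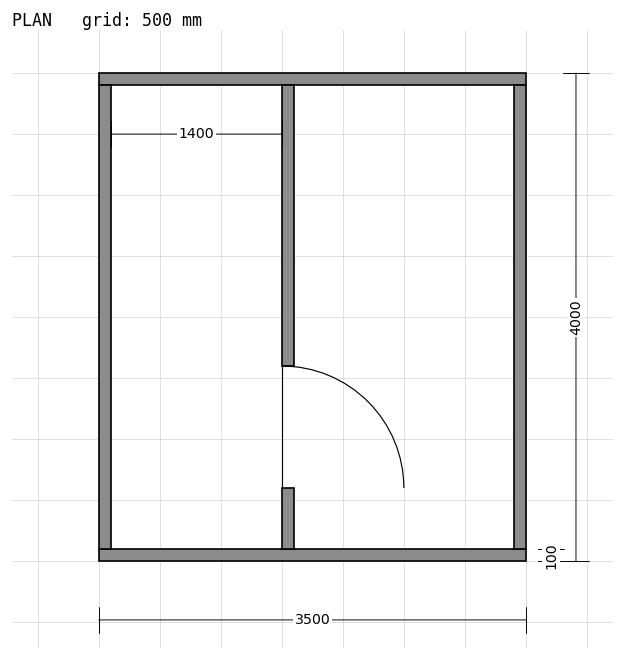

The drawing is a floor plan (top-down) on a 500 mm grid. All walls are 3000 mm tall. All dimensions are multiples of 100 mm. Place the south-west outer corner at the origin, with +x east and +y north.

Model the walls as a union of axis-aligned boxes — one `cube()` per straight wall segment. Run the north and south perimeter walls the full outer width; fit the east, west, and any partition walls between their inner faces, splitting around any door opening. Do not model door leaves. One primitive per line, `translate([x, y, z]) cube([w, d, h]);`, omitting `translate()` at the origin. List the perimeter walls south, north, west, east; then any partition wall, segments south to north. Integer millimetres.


cube([3500, 100, 3000]);
translate([0, 3900, 0]) cube([3500, 100, 3000]);
translate([0, 100, 0]) cube([100, 3800, 3000]);
translate([3400, 100, 0]) cube([100, 3800, 3000]);
translate([1500, 100, 0]) cube([100, 500, 3000]);
translate([1500, 1600, 0]) cube([100, 2300, 3000]);
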